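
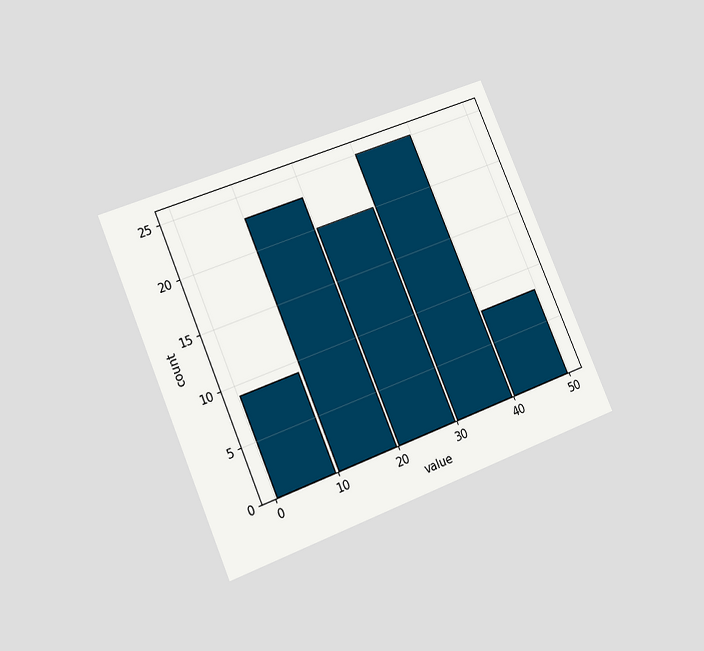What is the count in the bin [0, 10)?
9

The chart is tilted about 23° counter-clockwise and viewed at a slight angle. The [0, 10) bin has height 9.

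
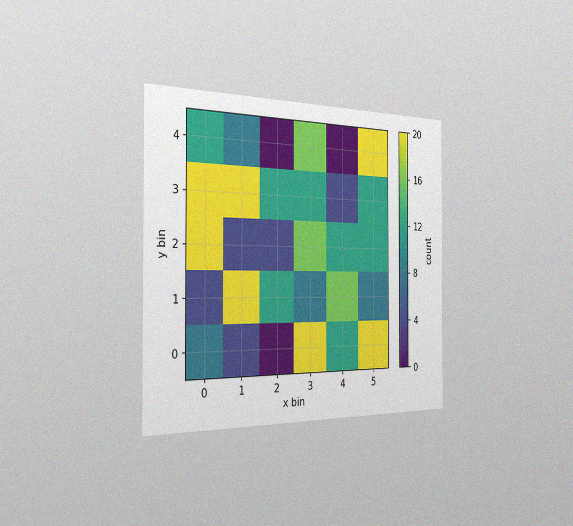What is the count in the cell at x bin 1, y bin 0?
The chart is viewed slightly from the left, with some photo noise. Matching the cell (1, 0) against the colorbar gives 4.

4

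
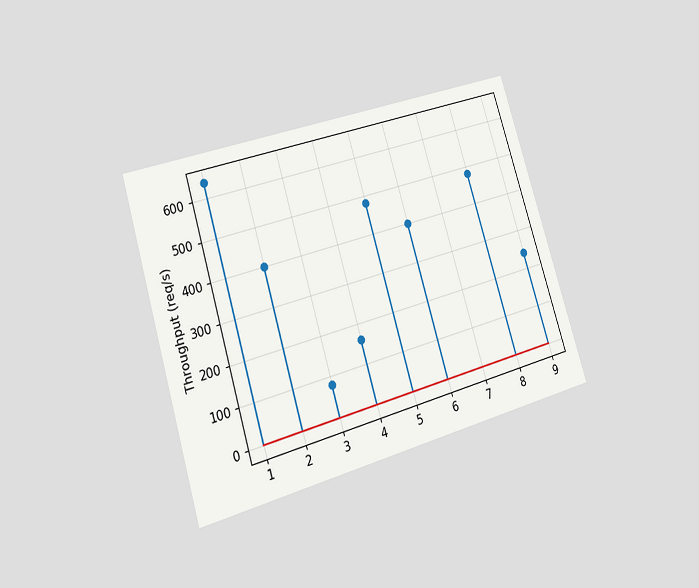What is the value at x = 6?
The chart is tilted about 17° counter-clockwise and viewed at a slight angle. The stem at x=6 reaches 400req/s.

400req/s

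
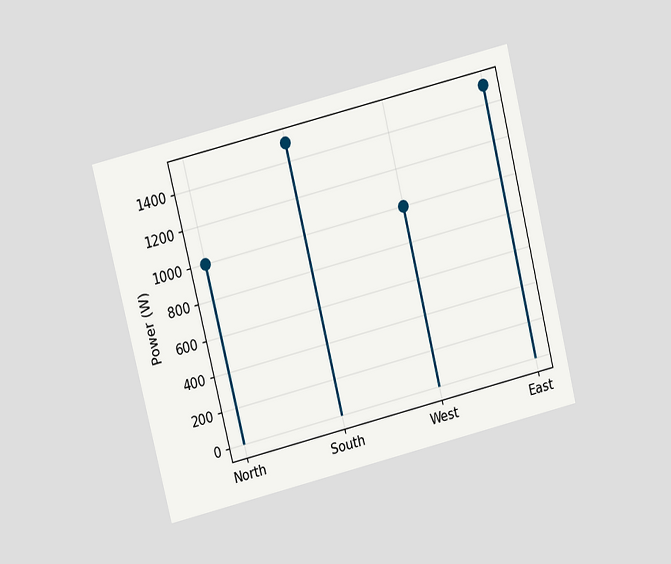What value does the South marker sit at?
The chart is tilted about 14° counter-clockwise and viewed at a slight angle. The South marker sits at 1500W.

1500W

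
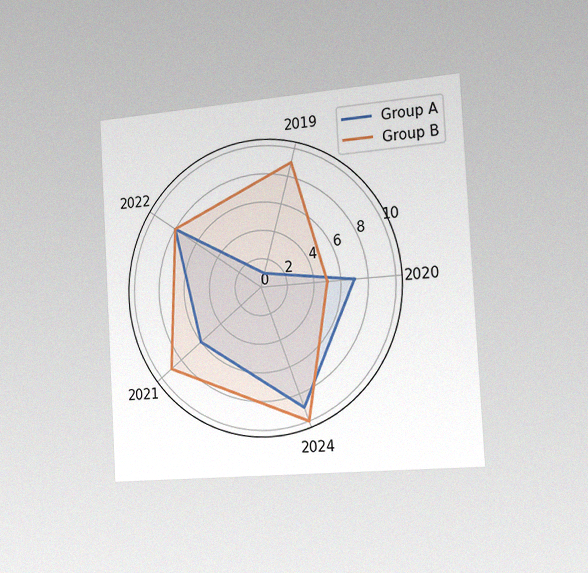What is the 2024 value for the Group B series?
10

The chart is tilted about 3° counter-clockwise and viewed slightly from the right, with some photo noise. On the 2024 axis, Group B reaches 10.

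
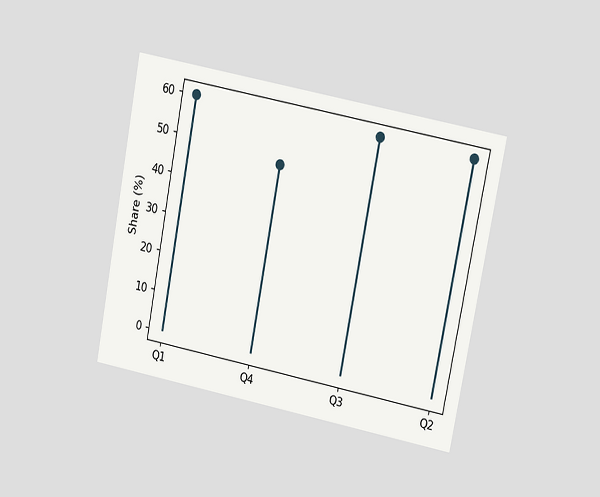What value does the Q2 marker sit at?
The chart is tilted about 11° clockwise and viewed at a slight angle. The Q2 marker sits at 60%.

60%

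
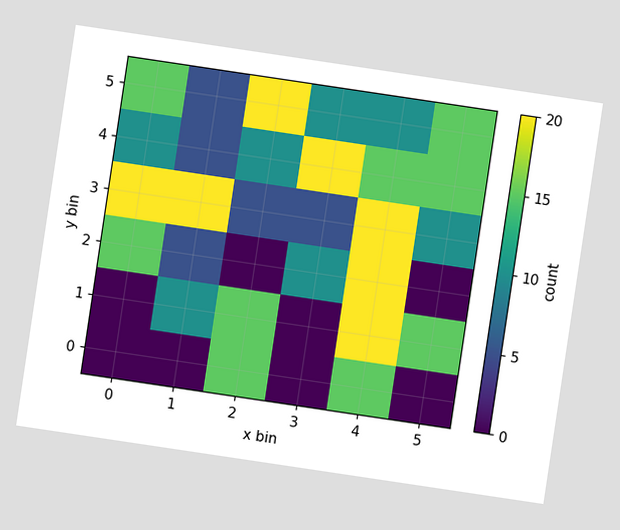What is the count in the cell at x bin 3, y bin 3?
5

The chart is tilted about 8° clockwise. Matching the cell (3, 3) against the colorbar gives 5.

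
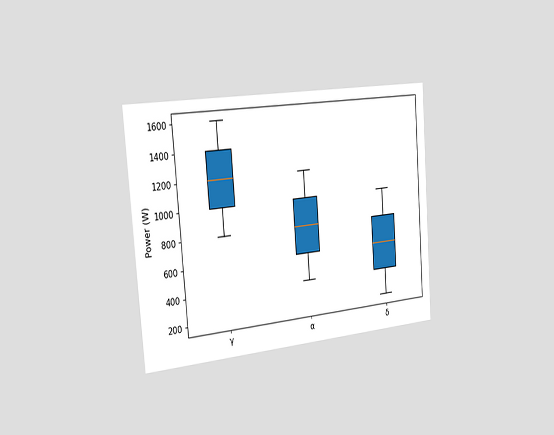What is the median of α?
800W

The chart is tilted about 4° counter-clockwise and viewed slightly from the left. The median line in the α box sits at 800W.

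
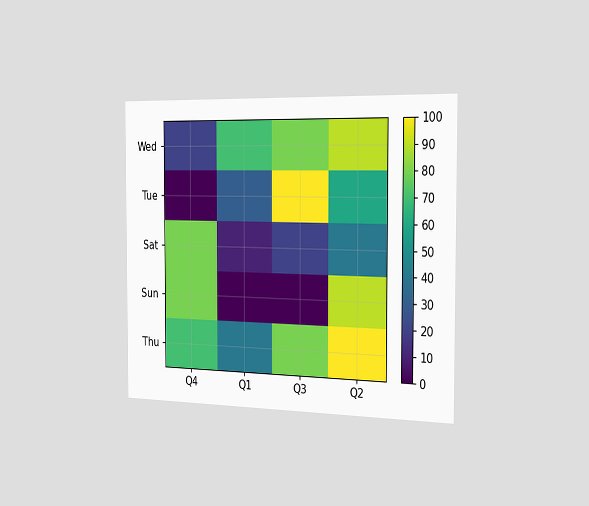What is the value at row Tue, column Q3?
The chart is viewed slightly from the right. Matching cell (Tue, Q3) against the colorbar gives 100.

100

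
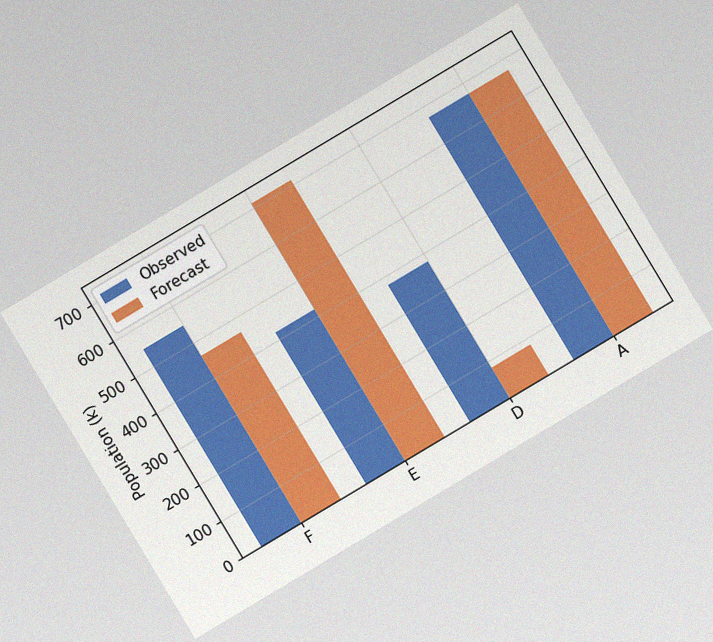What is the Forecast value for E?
714k

The chart is tilted about 31° counter-clockwise, with some photo noise. The Forecast bar at E reaches 714k on the y-axis.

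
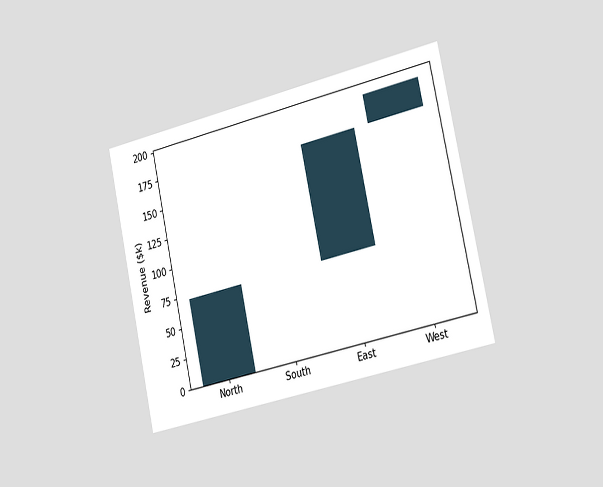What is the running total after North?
$72k

The chart is tilted about 12° counter-clockwise and viewed slightly from the right. After North the running total reaches $72k.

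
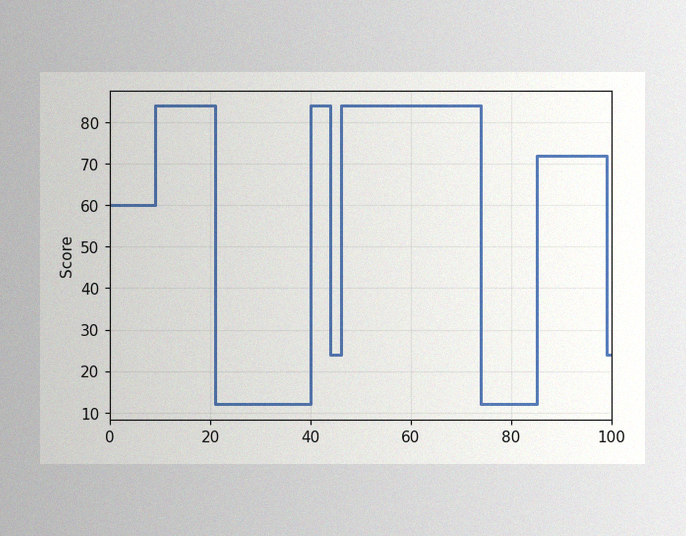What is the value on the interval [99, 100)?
24

The image has some photo noise and uneven lighting. On [99, 100) the step sits at 24.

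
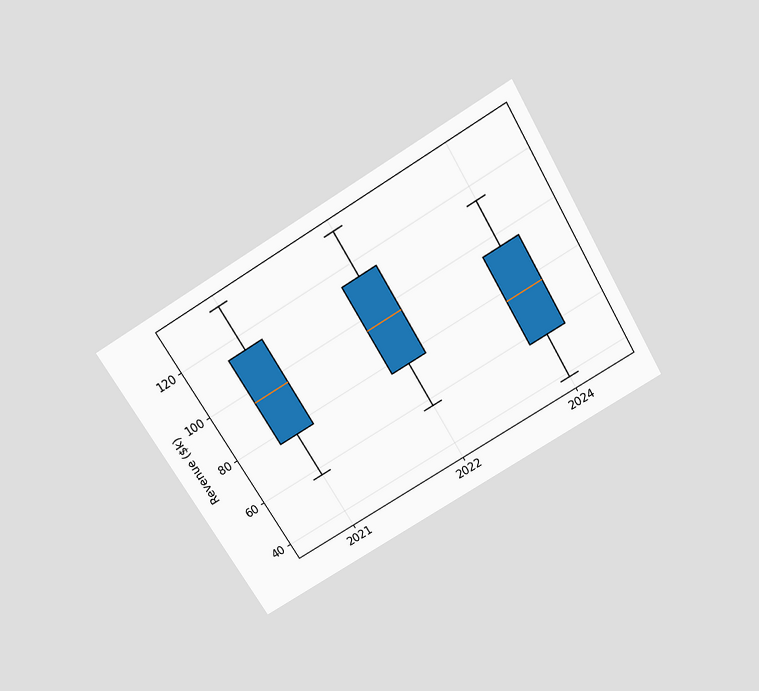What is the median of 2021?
The chart is tilted about 31° counter-clockwise and viewed slightly from above. The median line in the 2021 box sits at $95k.

$95k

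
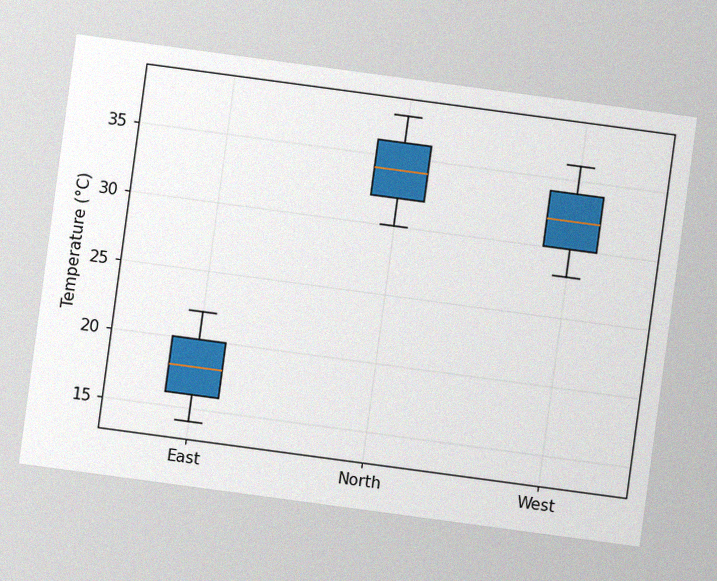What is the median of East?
The chart is tilted about 8° clockwise, with some photo noise. The median line in the East box sits at 18°C.

18°C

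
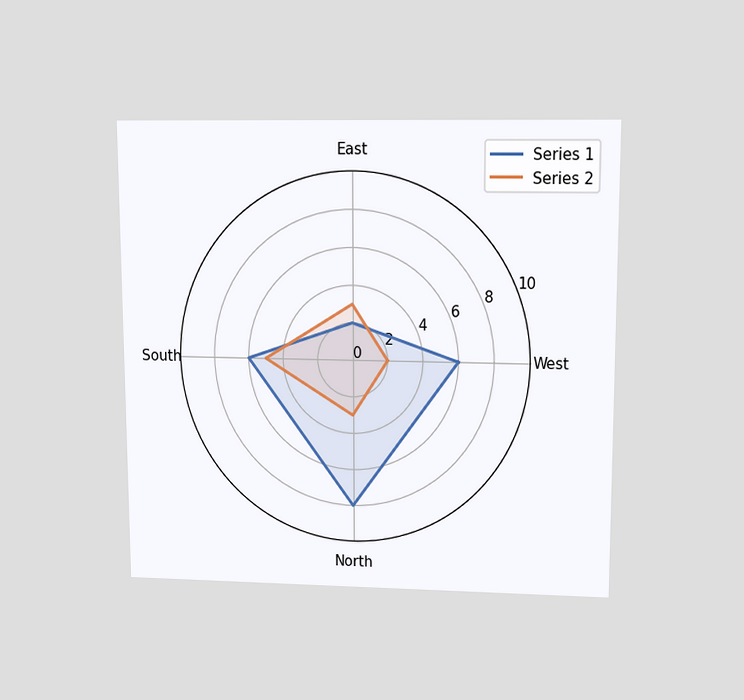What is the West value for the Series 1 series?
The chart is viewed at a slight angle. On the West axis, Series 1 reaches 6.

6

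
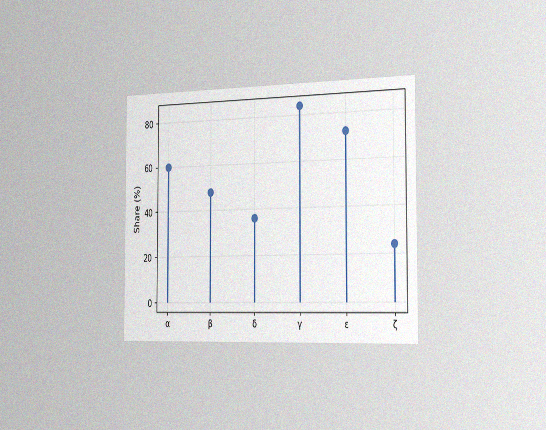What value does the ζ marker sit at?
The chart is viewed slightly from the right, with some photo noise. The ζ marker sits at 24%.

24%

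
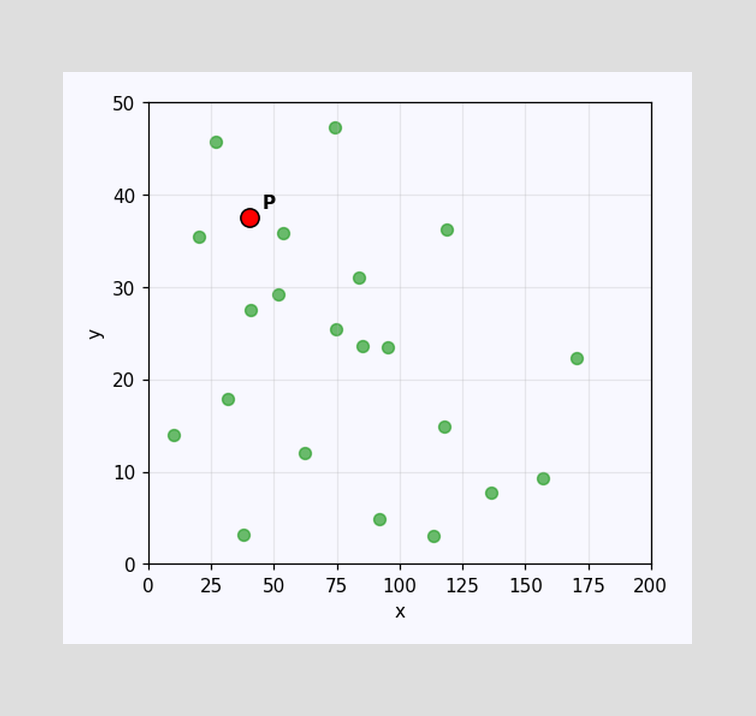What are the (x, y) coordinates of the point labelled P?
(40, 37.5)

Following the gridlines from P to each axis, P sits at (40, 37.5).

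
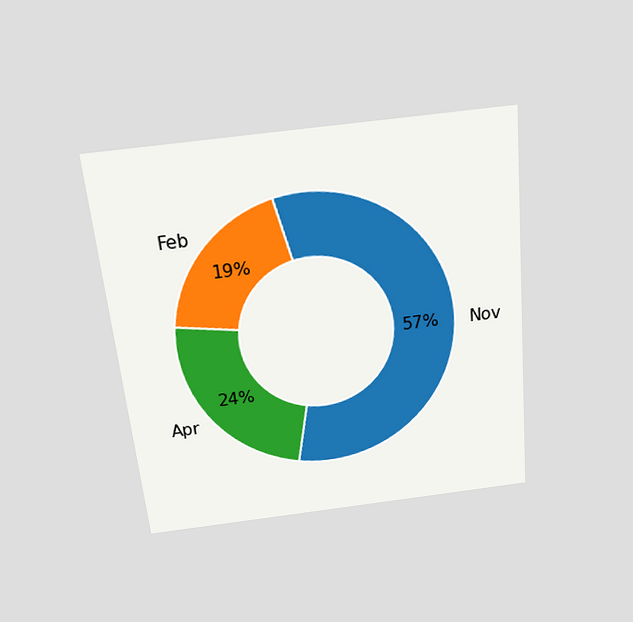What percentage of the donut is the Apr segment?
The chart is tilted about 6° counter-clockwise and viewed slightly from above. The Apr segment takes up 24% of the ring.

24%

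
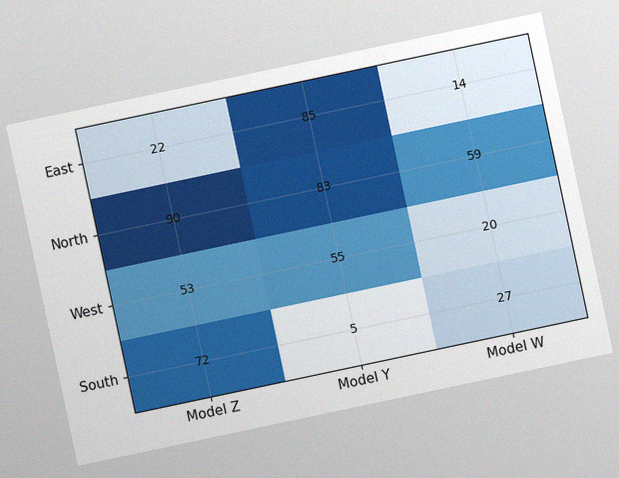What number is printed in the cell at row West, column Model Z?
The chart is tilted about 12° counter-clockwise, with some photo noise. The (West, Model Z) cell reads 53.

53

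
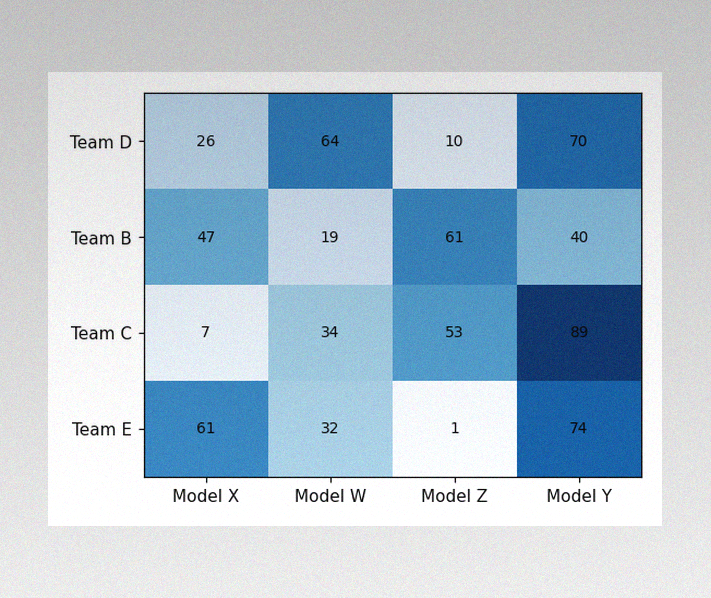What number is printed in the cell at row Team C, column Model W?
The image has some photo noise and uneven lighting. The (Team C, Model W) cell reads 34.

34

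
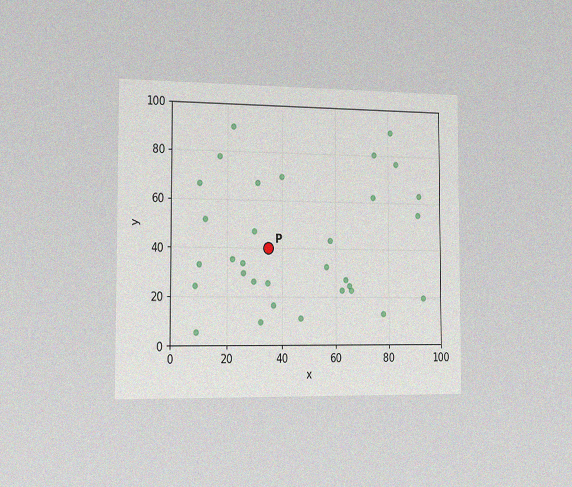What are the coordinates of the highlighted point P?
(35, 40)

The chart is viewed slightly from the left, with some photo noise. Following the gridlines from P to each axis, P sits at (35, 40).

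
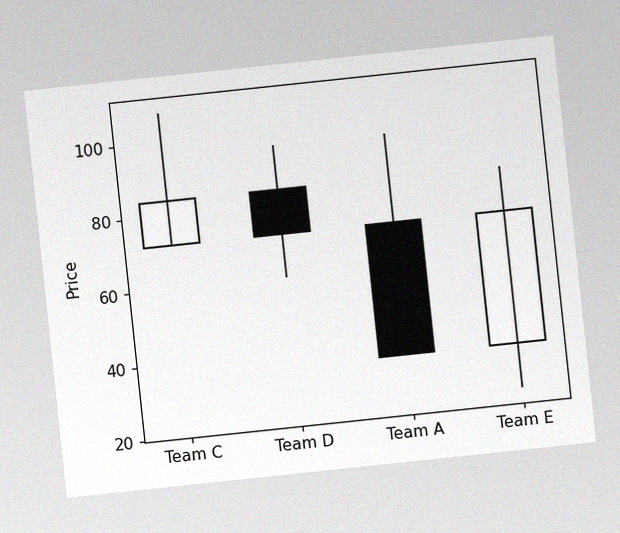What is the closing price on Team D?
72

The chart is tilted about 6° counter-clockwise, with some photo noise. The Team D candle closes at 72.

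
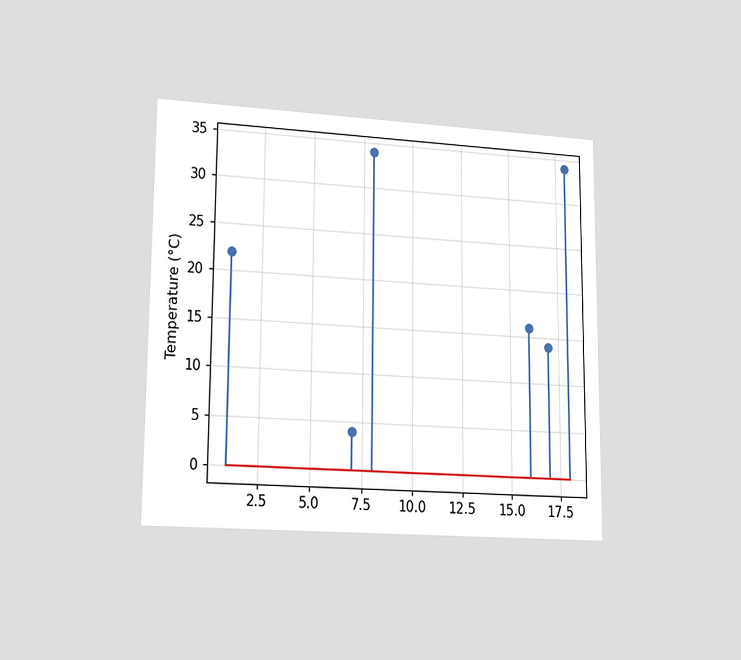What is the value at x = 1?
The chart is viewed at a slight angle. The stem at x=1 reaches 22°C.

22°C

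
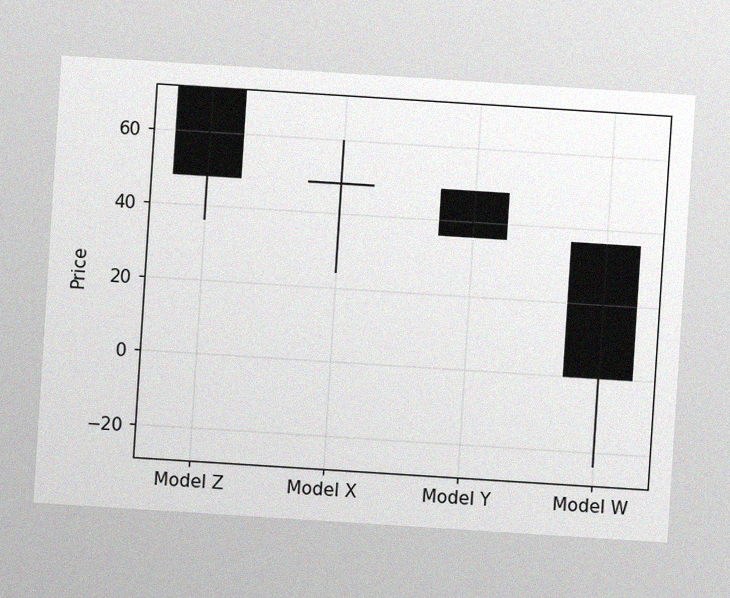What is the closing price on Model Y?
The chart is tilted about 4° clockwise, with some photo noise. The Model Y candle closes at 36.

36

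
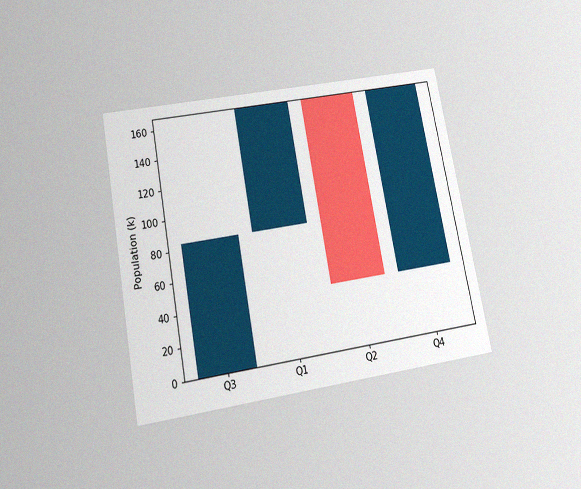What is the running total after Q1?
The chart is tilted about 11° counter-clockwise and viewed slightly from below, with some photo noise. After Q1 the running total reaches 168k.

168k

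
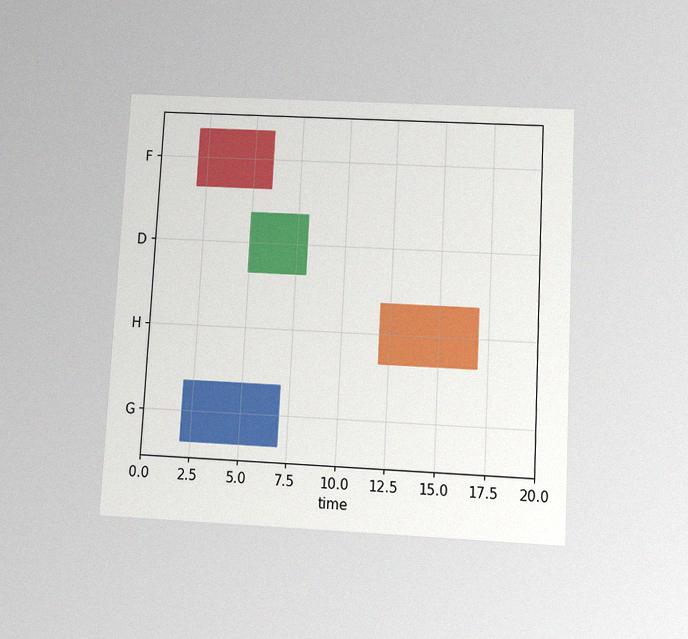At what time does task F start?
The chart is tilted about 3° clockwise and viewed at a slight angle, with some photo noise. The F bar begins at t=2.

2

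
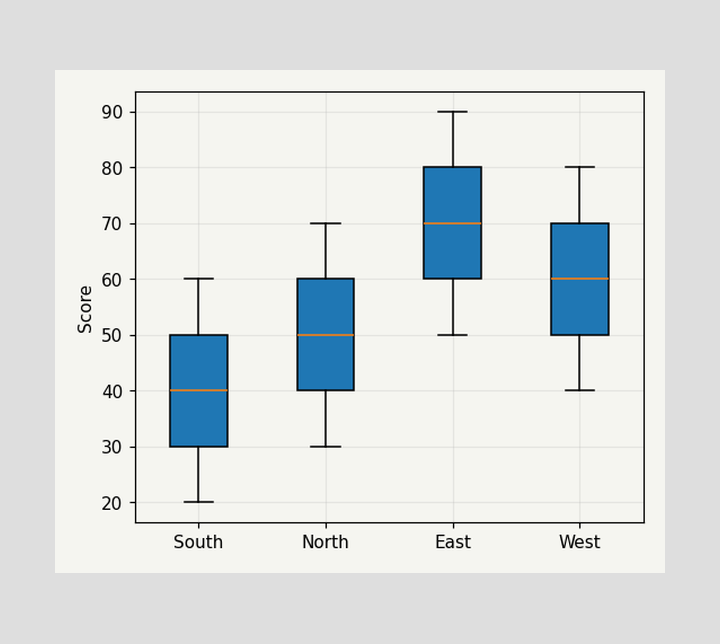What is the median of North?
The median line in the North box sits at 50.

50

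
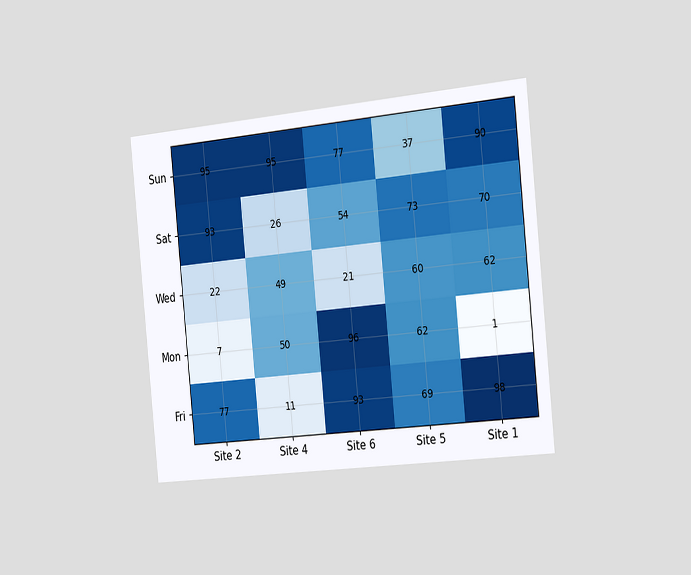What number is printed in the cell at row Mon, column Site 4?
The chart is tilted about 6° counter-clockwise and viewed slightly from the right. The (Mon, Site 4) cell reads 50.

50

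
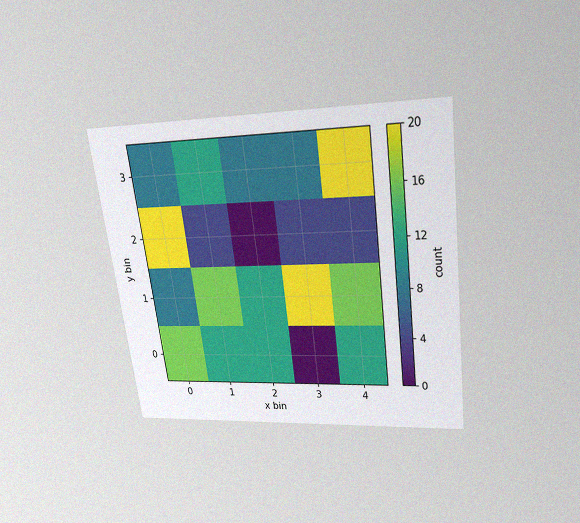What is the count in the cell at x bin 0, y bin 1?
8

The chart is tilted about 7° counter-clockwise and viewed slightly from above, with some photo noise. Matching the cell (0, 1) against the colorbar gives 8.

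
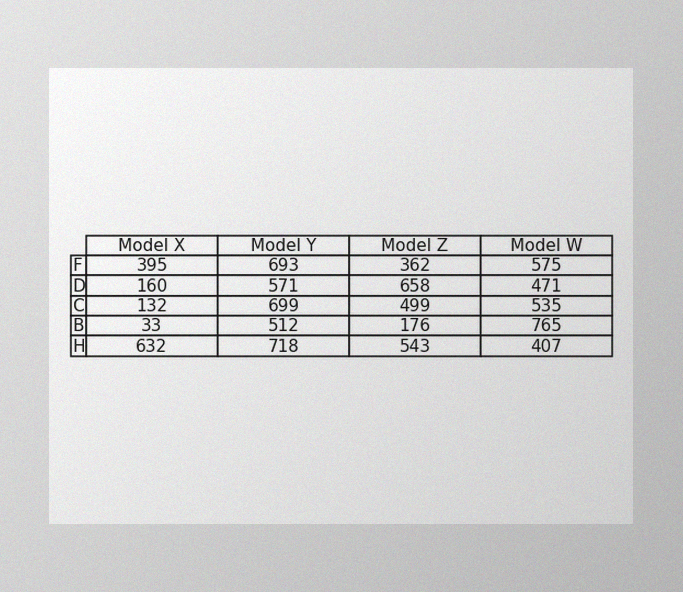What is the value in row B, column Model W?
The image has some photo noise and uneven lighting. The (B, Model W) cell reads 765.

765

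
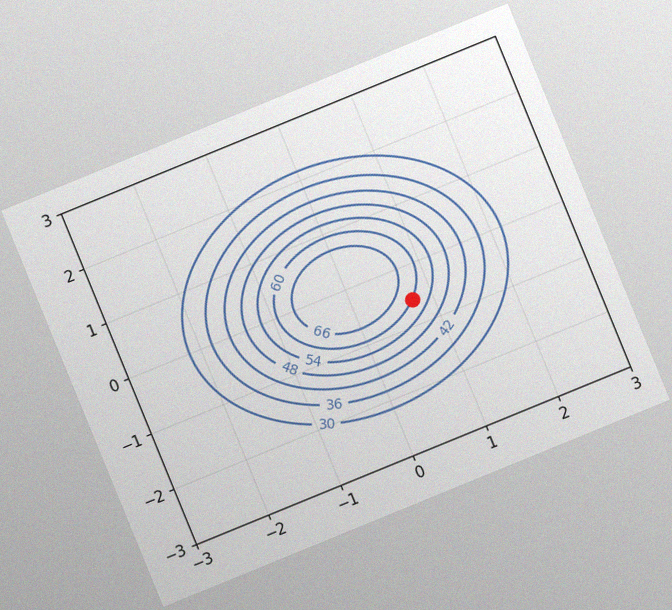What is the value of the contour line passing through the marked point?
The chart is tilted about 22° counter-clockwise, with some photo noise. The marked point sits on the contour labelled 60.

60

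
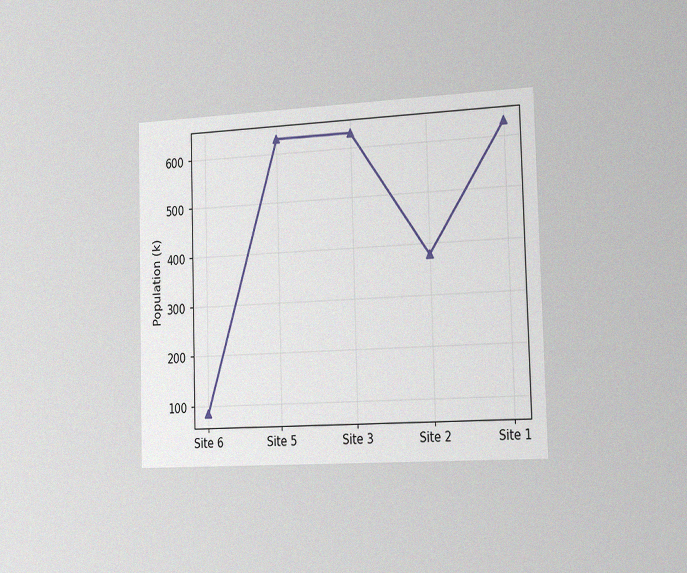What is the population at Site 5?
The chart is viewed slightly from the right, with some photo noise. At Site 5, the line is at 630k.

630k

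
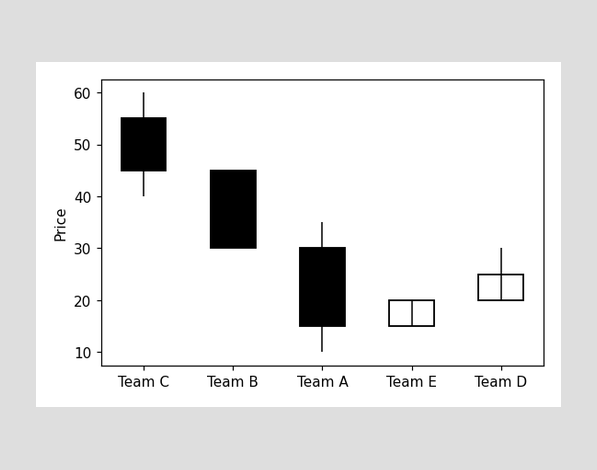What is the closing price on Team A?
15

The Team A candle closes at 15.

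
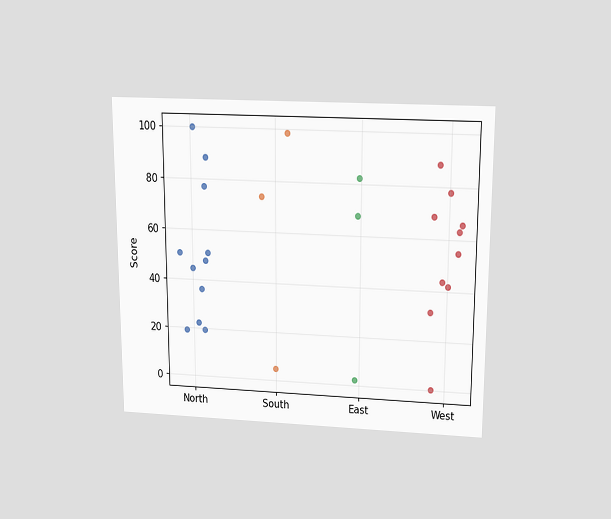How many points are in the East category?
The chart is viewed slightly from above. Counting the markers in the East column gives 3.

3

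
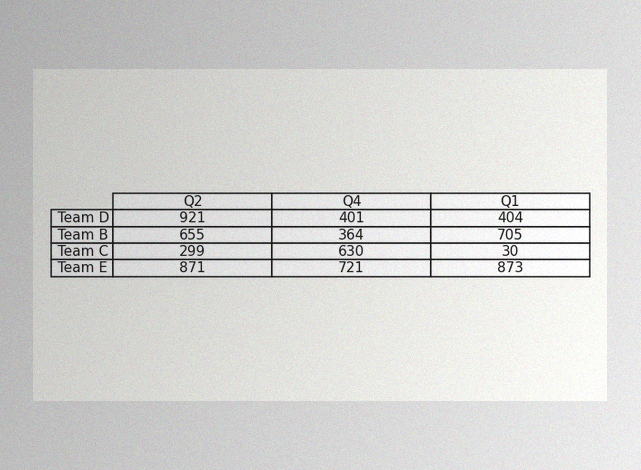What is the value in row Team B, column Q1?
The image has some photo noise and uneven lighting. The (Team B, Q1) cell reads 705.

705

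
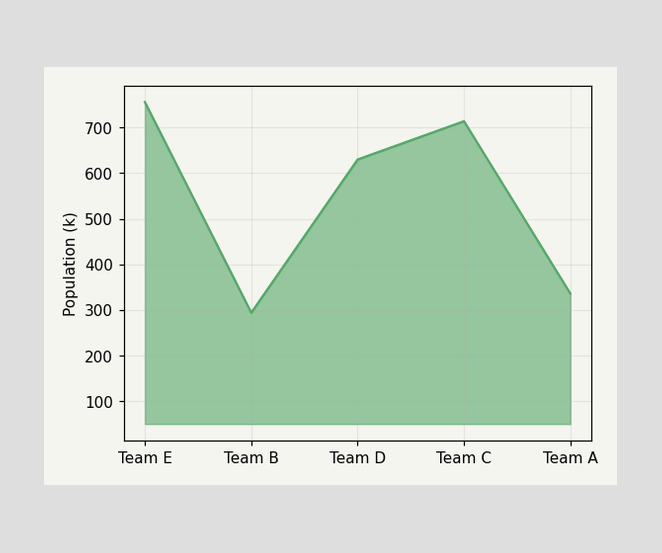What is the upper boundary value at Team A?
336k

At Team A the upper boundary is at 336k.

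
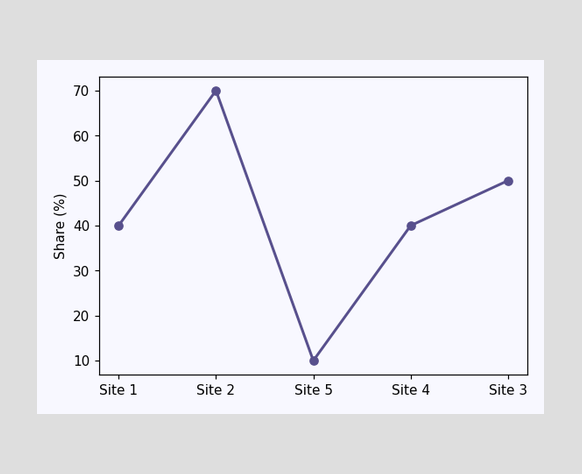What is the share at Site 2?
70%

At Site 2, the line is at 70%.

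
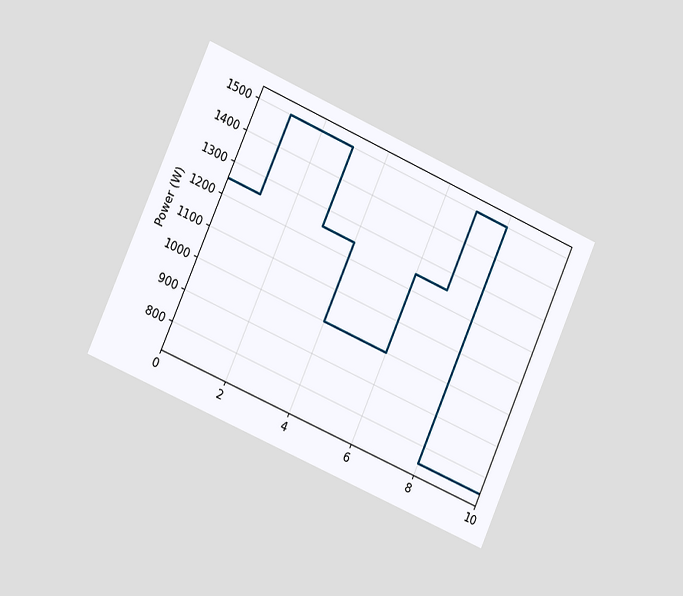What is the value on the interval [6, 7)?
The chart is tilted about 24° clockwise and viewed slightly from the left. On [6, 7) the step sits at 1250W.

1250W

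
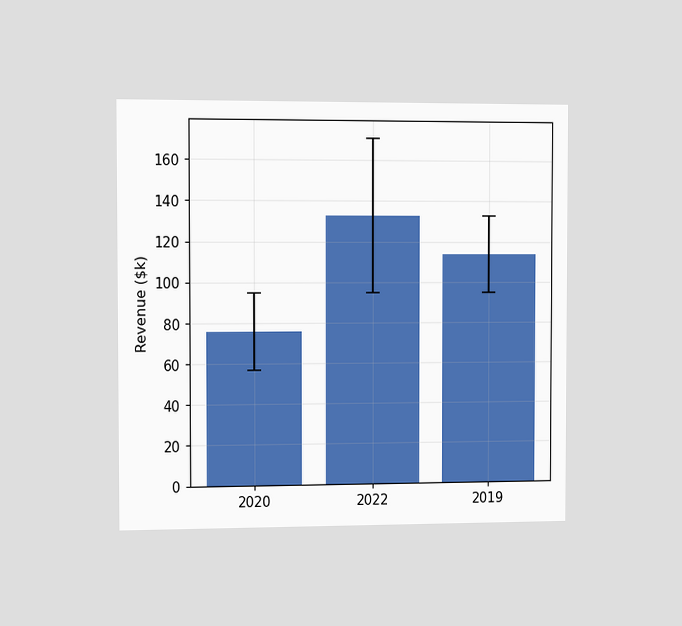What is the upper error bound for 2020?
$95k

The chart is viewed slightly from the left. The 2020 bar's upper whisker reaches $95k.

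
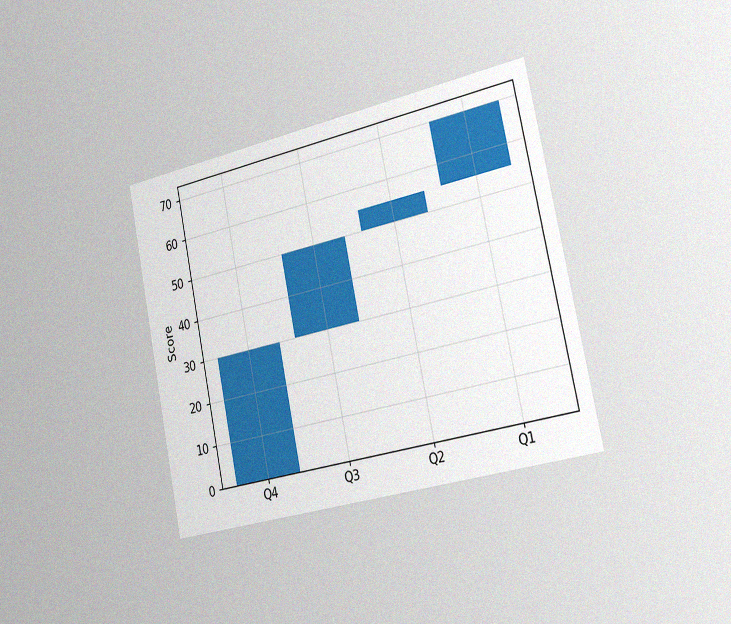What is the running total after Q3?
The chart is tilted about 12° counter-clockwise and viewed slightly from the right, with some photo noise. After Q3 the running total reaches 50.

50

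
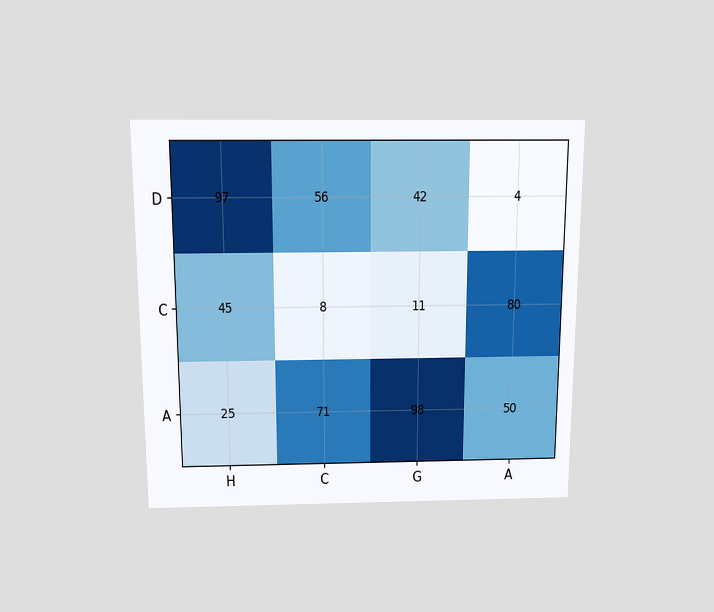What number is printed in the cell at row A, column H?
The chart is viewed slightly from above. The (A, H) cell reads 25.

25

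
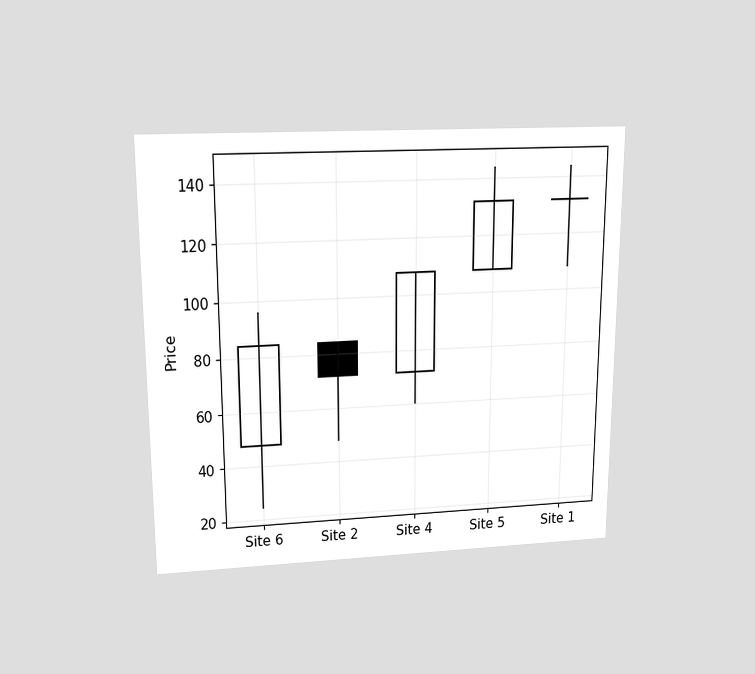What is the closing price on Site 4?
108

The chart is viewed slightly from above. The Site 4 candle closes at 108.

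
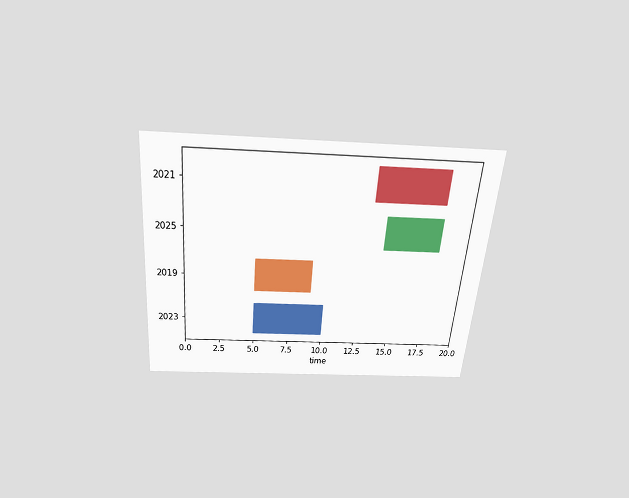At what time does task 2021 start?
13

The chart is tilted about 5° clockwise and viewed slightly from above. The 2021 bar begins at t=13.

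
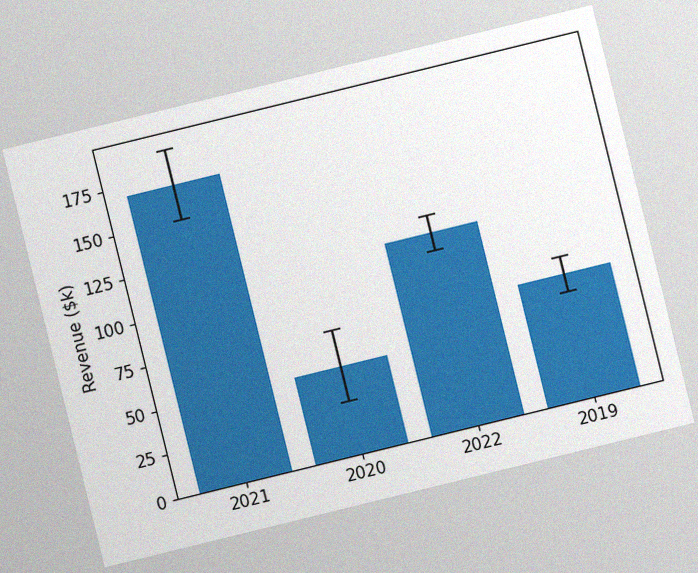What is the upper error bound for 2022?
$120k

The chart is tilted about 14° counter-clockwise, with some photo noise. The 2022 bar's upper whisker reaches $120k.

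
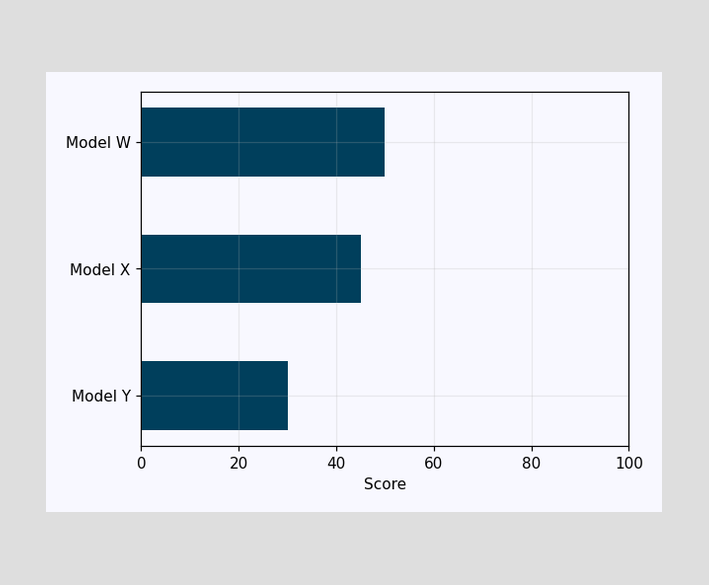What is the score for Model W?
Reading along the chart's x-axis, the Model W bar reaches 50.

50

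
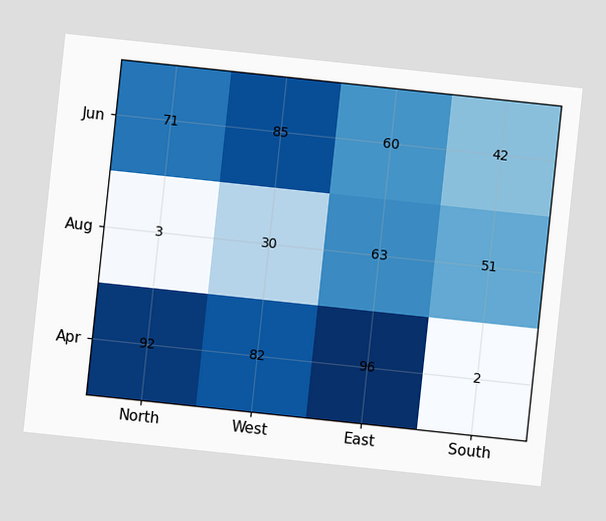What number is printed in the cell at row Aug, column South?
The chart is tilted about 6° clockwise. The (Aug, South) cell reads 51.

51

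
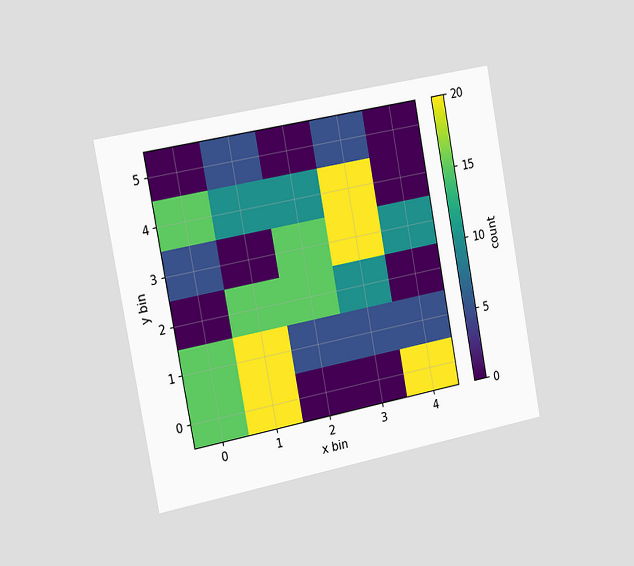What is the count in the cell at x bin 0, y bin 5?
0

The chart is tilted about 11° counter-clockwise and viewed slightly from the left. Matching the cell (0, 5) against the colorbar gives 0.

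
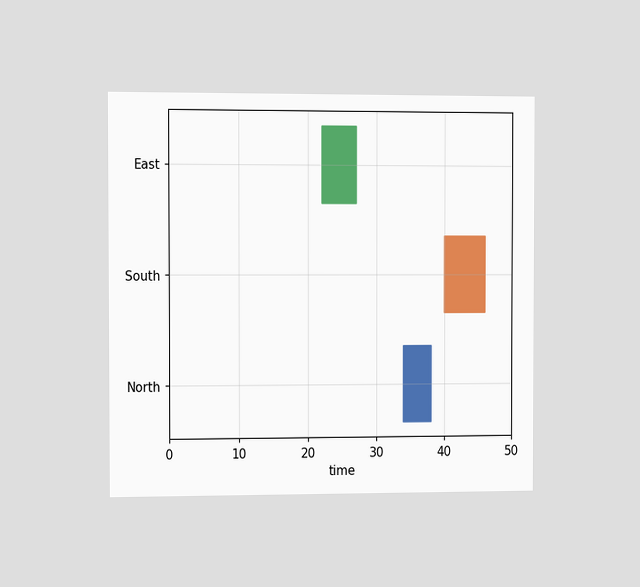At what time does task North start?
The chart is viewed slightly from the left. The North bar begins at t=34.

34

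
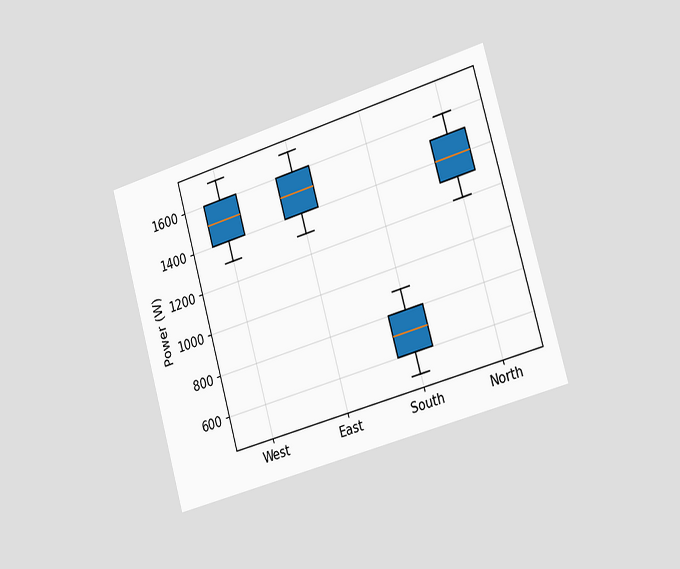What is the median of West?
The chart is tilted about 16° counter-clockwise and viewed slightly from the right. The median line in the West box sits at 1500W.

1500W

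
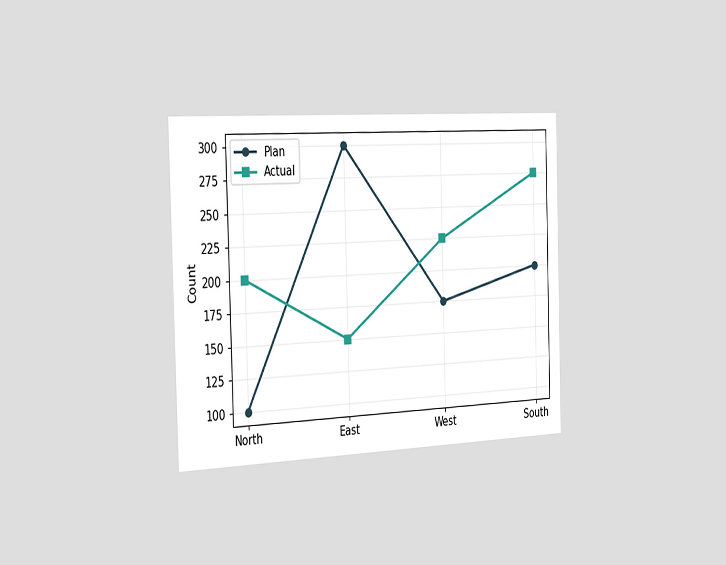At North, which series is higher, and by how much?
The chart is viewed slightly from the left. At North, Actual sits above the other line by 100.

Actual, by 100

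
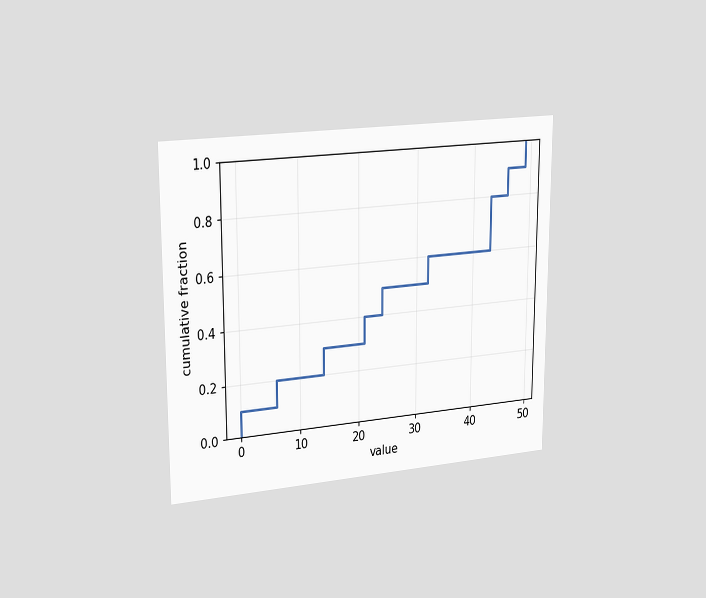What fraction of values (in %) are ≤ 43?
The chart is viewed slightly from the left. At x=43 the ECDF step is at 80%.

80%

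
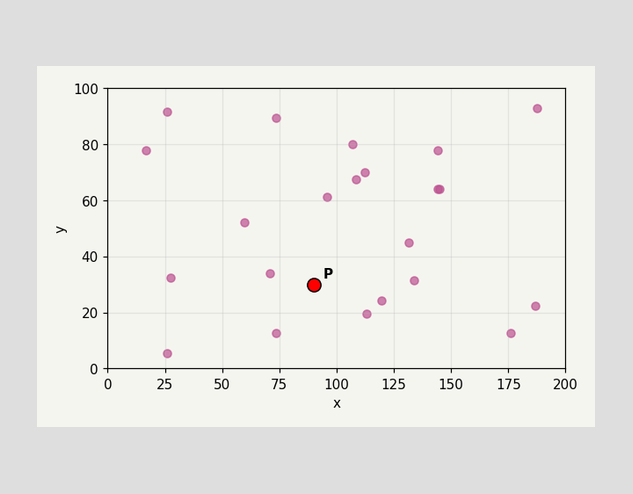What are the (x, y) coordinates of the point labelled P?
Following the gridlines from P to each axis, P sits at (90, 30).

(90, 30)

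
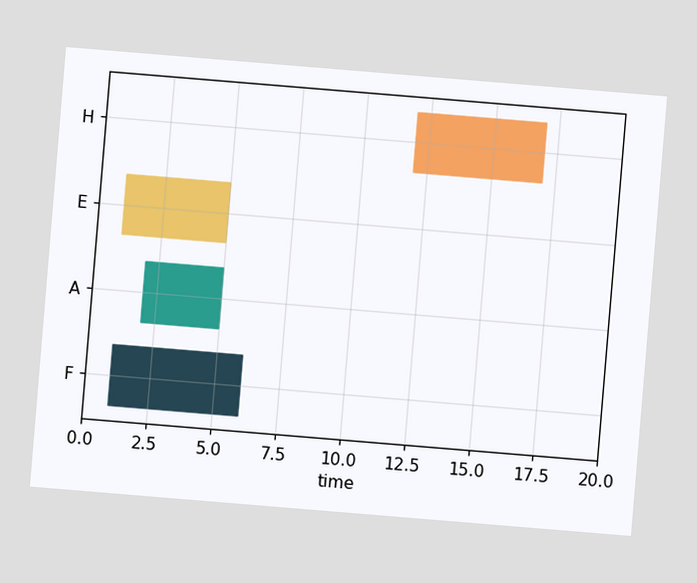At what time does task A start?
The chart is tilted about 5° clockwise. The A bar begins at t=2.

2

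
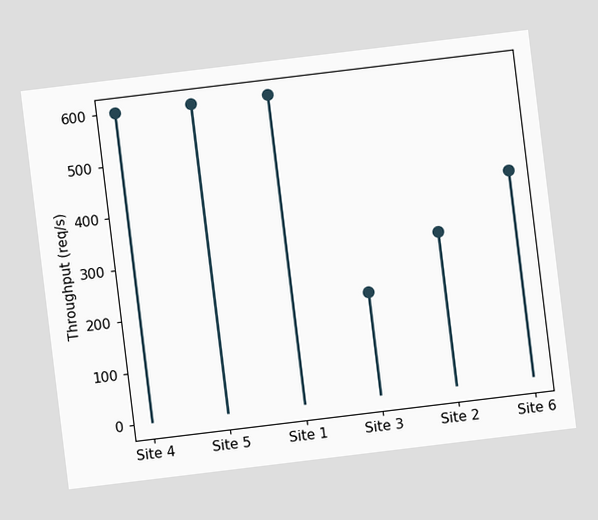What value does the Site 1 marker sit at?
600req/s

The chart is tilted about 7° counter-clockwise. The Site 1 marker sits at 600req/s.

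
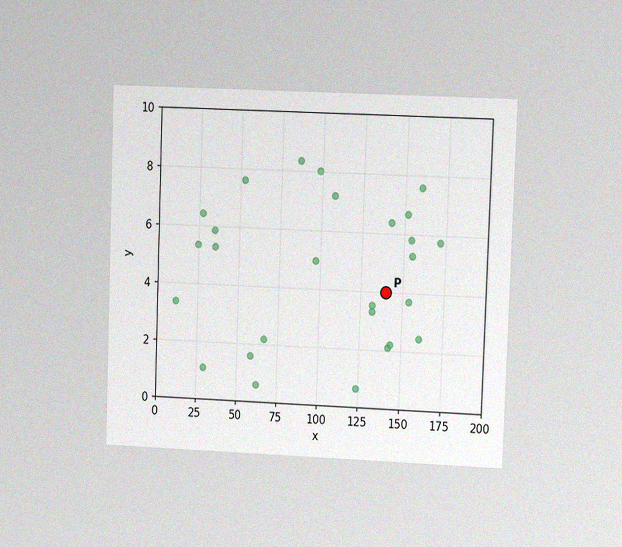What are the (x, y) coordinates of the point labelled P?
The chart is tilted about 2° clockwise and viewed at a slight angle, with some photo noise. Following the gridlines from P to each axis, P sits at (140, 4).

(140, 4)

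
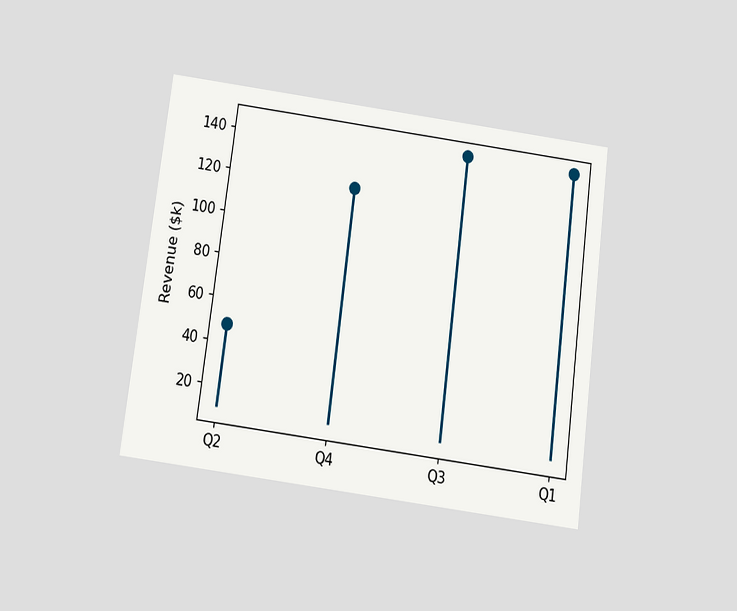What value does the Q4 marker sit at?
$120k

The chart is tilted about 7° clockwise and viewed slightly from below. The Q4 marker sits at $120k.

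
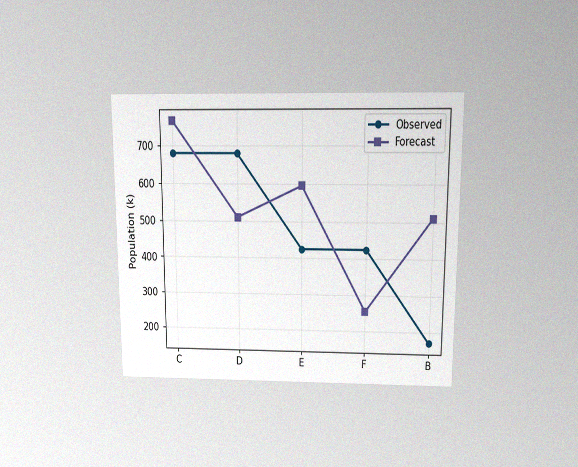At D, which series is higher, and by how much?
The chart is viewed slightly from above, with some photo noise. At D, Observed sits above the other line by 170k.

Observed, by 170k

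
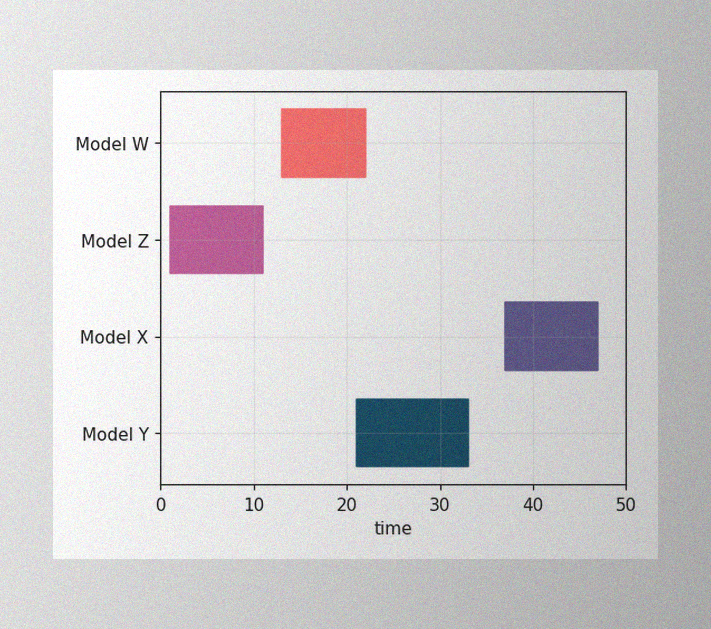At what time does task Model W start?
13

The image has some photo noise and uneven lighting. The Model W bar begins at t=13.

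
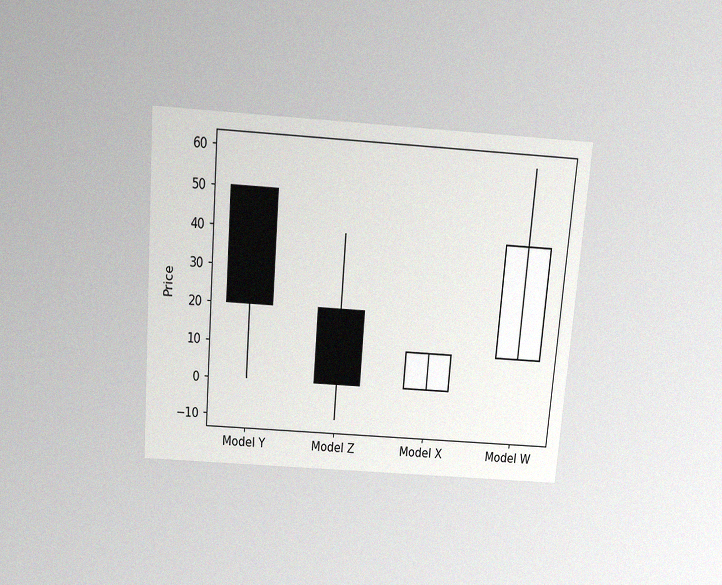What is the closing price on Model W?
The chart is tilted about 5° clockwise and viewed slightly from above, with some photo noise. The Model W candle closes at 40.

40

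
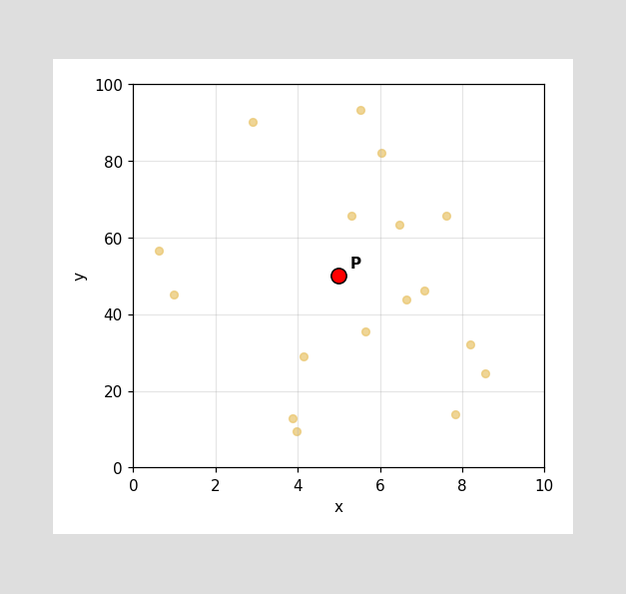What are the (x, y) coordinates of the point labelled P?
Following the gridlines from P to each axis, P sits at (5, 50).

(5, 50)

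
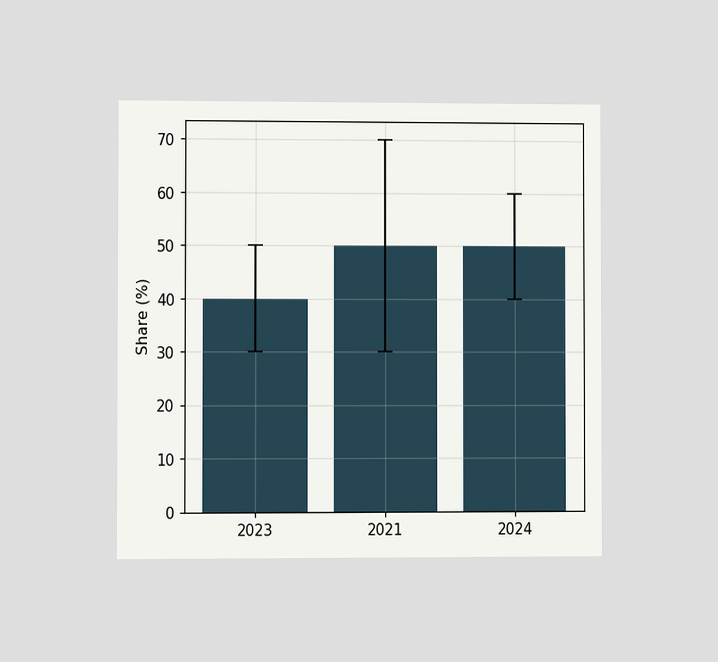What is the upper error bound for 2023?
50%

The chart is viewed at a slight angle. The 2023 bar's upper whisker reaches 50%.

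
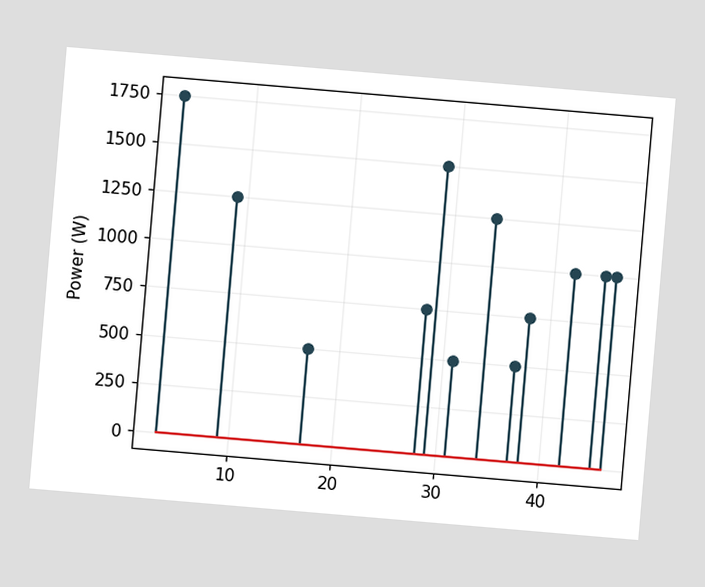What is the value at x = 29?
The chart is tilted about 5° clockwise. The stem at x=29 reaches 1500W.

1500W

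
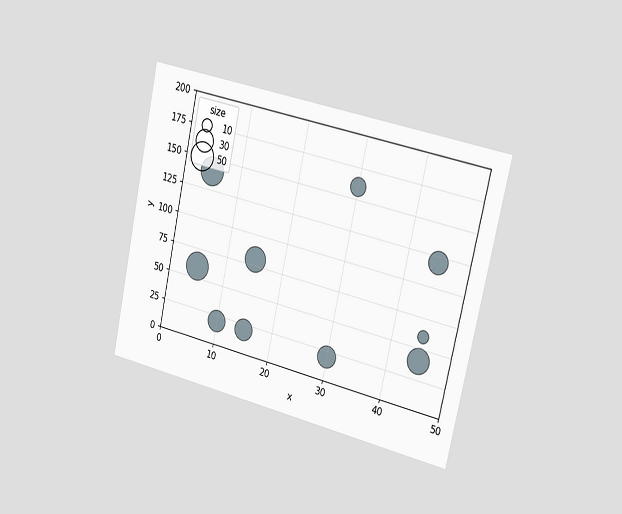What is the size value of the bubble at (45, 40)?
40

The chart is tilted about 12° clockwise and viewed slightly from the right. Matching the bubble at (45, 40) against the size legend gives 40.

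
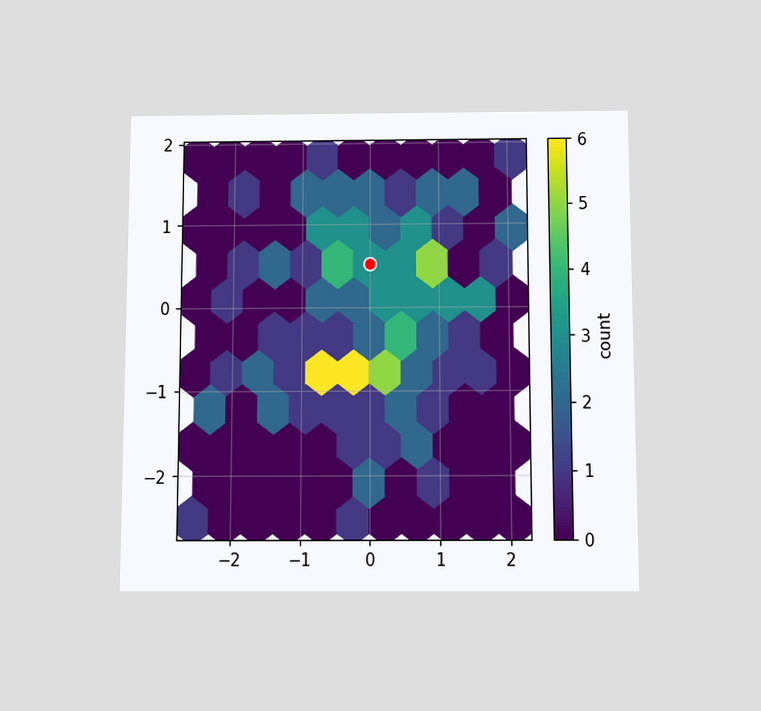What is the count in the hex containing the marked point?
The chart is viewed slightly from below. The marked hex reads 3 on the colorbar.

3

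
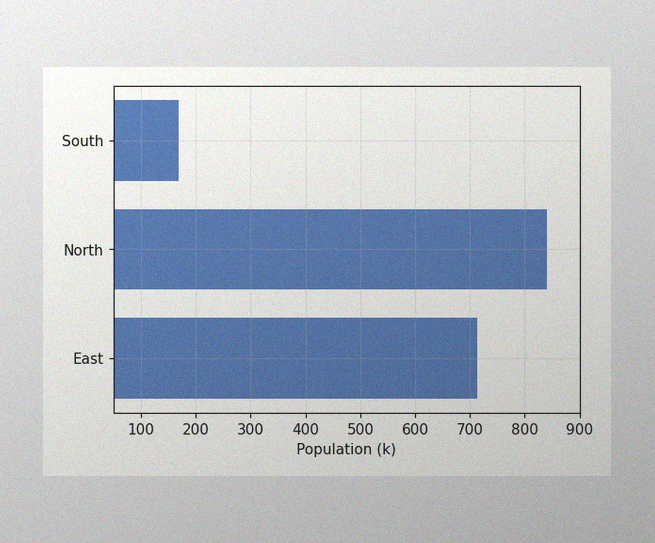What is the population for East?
The image has some photo noise and uneven lighting. Reading along the chart's x-axis, the East bar reaches 714k.

714k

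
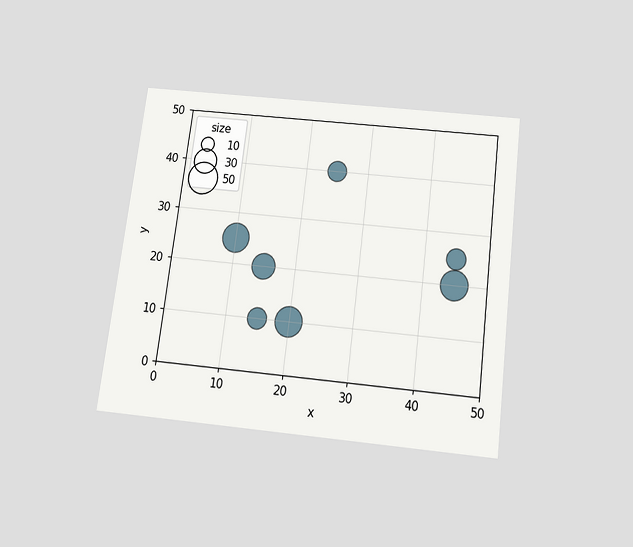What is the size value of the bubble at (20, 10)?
40

The chart is tilted about 7° clockwise and viewed slightly from below. Matching the bubble at (20, 10) against the size legend gives 40.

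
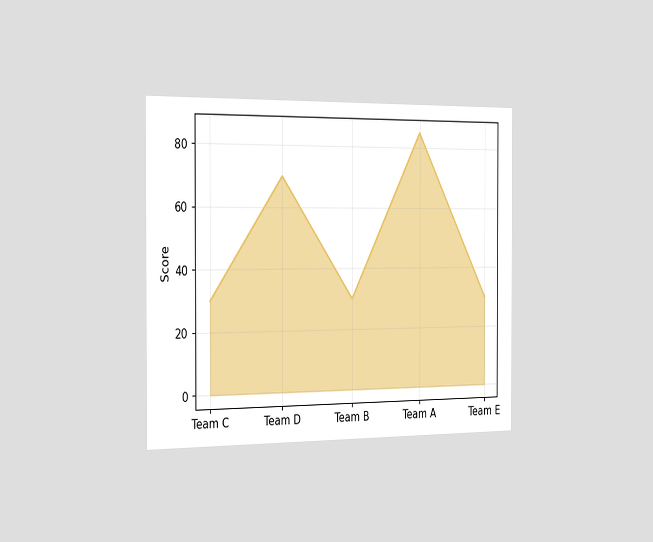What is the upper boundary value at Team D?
The chart is viewed slightly from the left. At Team D the upper boundary is at 70.

70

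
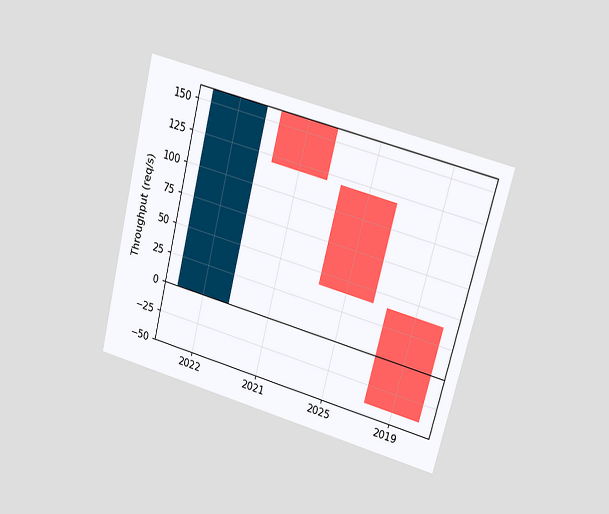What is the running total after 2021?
120req/s

The chart is tilted about 14° clockwise and viewed at a slight angle. After 2021 the running total reaches 120req/s.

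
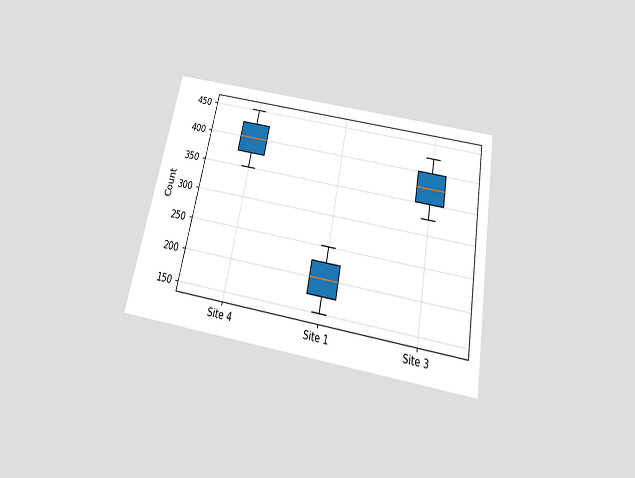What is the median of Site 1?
200

The chart is tilted about 11° clockwise and viewed slightly from below. The median line in the Site 1 box sits at 200.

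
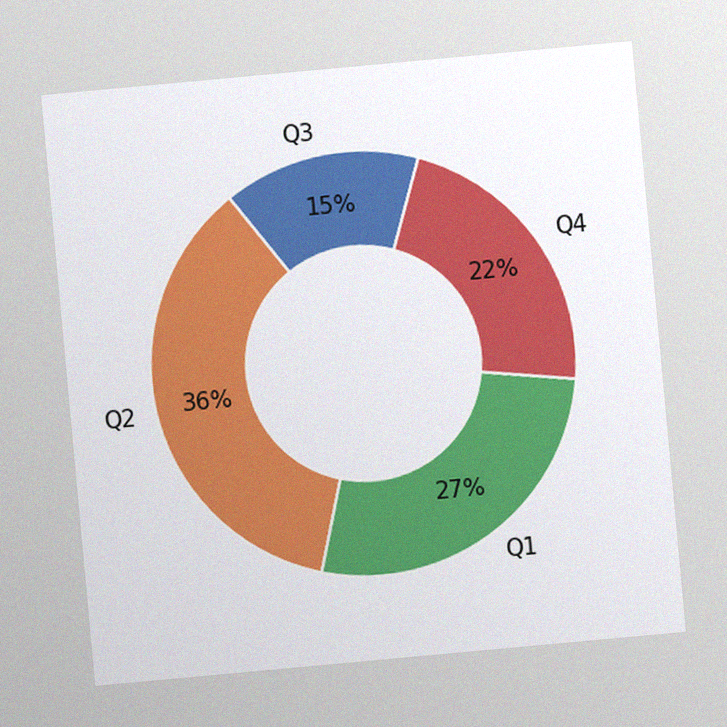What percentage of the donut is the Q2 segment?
The chart is tilted about 5° counter-clockwise, with some photo noise. The Q2 segment takes up 36% of the ring.

36%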